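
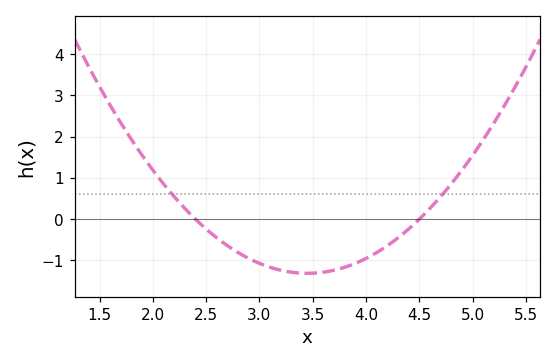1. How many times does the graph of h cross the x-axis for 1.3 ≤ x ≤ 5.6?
2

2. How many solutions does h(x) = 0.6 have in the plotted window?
2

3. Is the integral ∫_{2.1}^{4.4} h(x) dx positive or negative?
negative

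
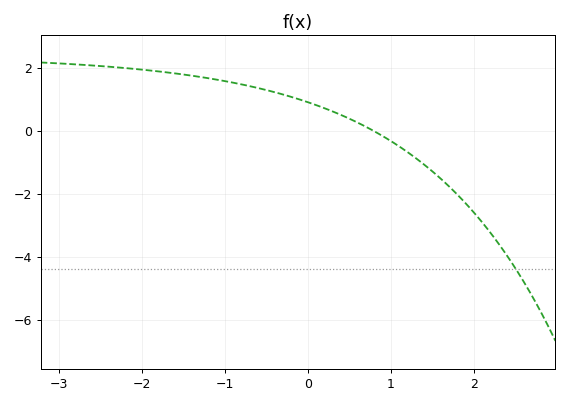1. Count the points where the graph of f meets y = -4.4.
1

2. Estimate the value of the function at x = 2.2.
-3.26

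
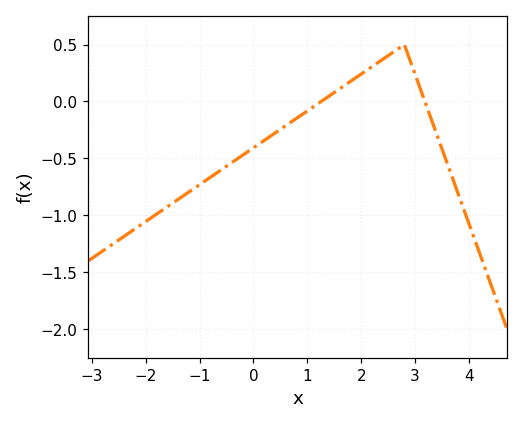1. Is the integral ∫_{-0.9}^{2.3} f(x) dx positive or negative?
negative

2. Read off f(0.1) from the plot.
-0.35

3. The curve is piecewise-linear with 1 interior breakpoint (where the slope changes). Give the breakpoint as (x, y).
(2.8, 0.5)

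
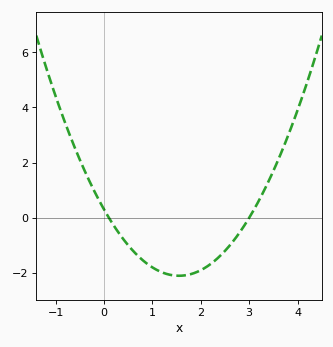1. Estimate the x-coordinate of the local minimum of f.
1.6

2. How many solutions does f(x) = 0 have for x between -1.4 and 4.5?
2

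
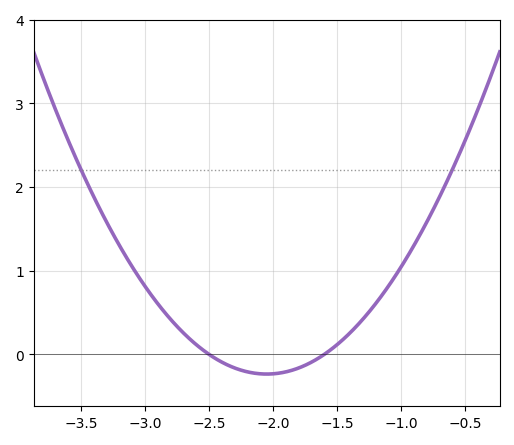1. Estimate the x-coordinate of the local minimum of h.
-2.05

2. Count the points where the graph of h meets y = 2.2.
2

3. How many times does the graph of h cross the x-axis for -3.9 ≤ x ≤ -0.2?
2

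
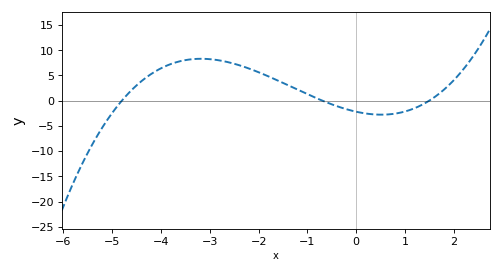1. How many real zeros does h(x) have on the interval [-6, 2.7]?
3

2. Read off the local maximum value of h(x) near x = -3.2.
8.5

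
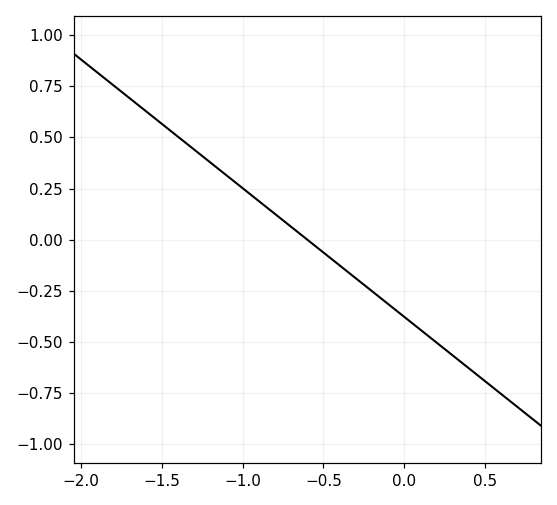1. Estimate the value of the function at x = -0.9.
0.2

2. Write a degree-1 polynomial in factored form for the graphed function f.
y = -0.63(x + 0.6)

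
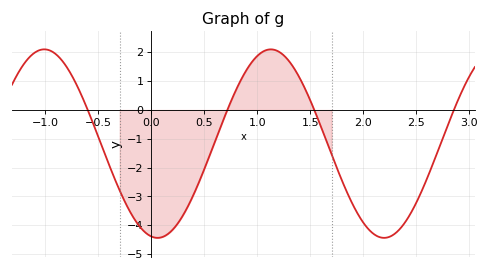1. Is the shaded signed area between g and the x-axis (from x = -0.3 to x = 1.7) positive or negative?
negative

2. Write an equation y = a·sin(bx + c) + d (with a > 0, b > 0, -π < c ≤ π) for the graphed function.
y = 3.27sin(2.9x - 1.7) - 1.17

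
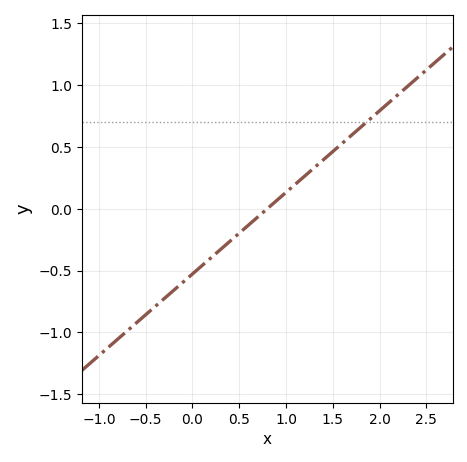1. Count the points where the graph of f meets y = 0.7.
1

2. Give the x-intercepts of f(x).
0.8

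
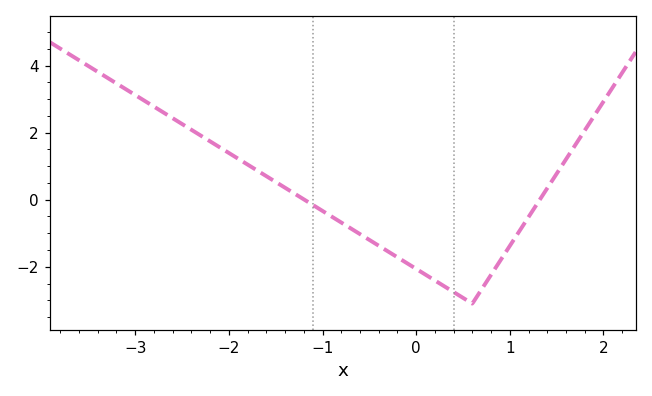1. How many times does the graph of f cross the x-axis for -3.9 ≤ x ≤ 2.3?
2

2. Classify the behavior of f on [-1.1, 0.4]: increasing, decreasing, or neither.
decreasing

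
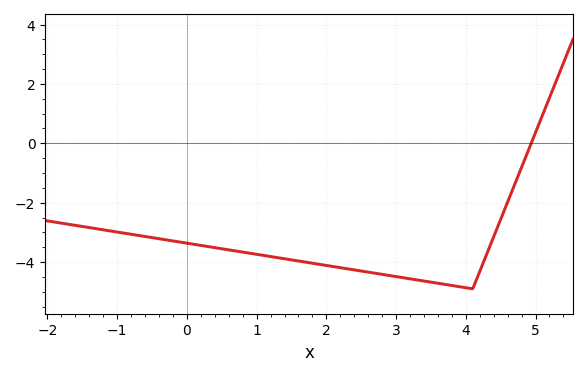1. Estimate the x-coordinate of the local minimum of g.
4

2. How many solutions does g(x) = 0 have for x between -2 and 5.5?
1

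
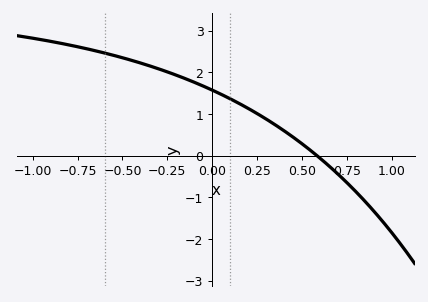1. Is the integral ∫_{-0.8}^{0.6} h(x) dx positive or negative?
positive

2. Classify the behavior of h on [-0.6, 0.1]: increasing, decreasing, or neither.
decreasing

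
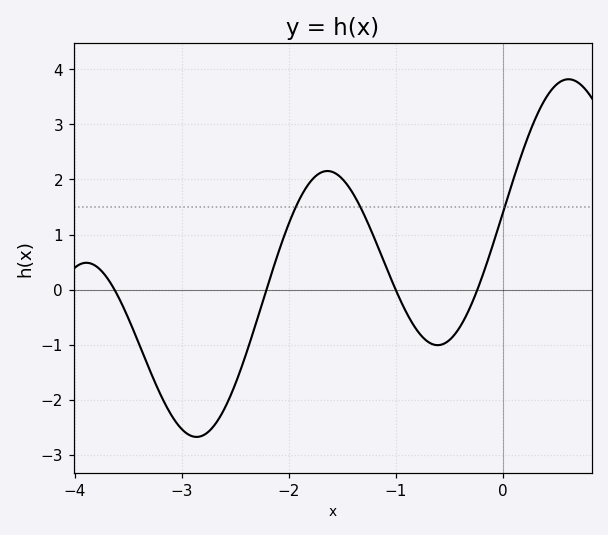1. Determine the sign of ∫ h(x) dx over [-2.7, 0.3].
positive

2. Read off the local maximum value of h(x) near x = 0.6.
3.8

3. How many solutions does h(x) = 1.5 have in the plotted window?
3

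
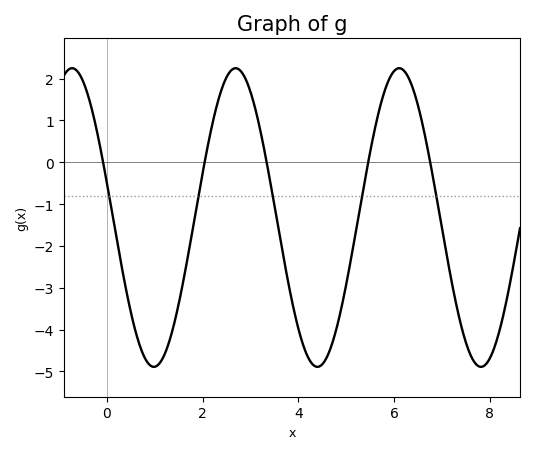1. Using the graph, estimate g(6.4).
1.7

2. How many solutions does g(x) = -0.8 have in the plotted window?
5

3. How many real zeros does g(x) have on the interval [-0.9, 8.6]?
5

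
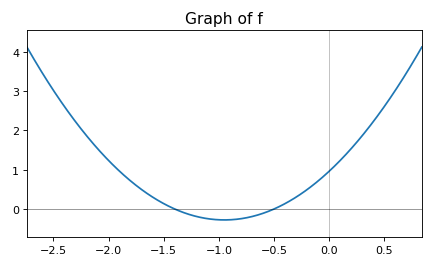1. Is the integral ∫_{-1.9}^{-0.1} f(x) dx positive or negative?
positive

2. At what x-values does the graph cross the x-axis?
-1.4, -0.5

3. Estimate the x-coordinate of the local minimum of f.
-0.95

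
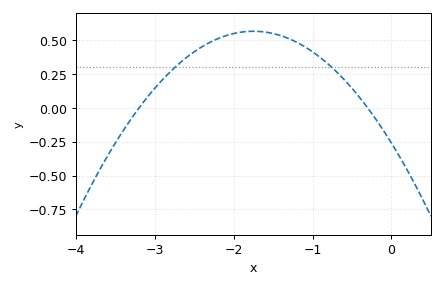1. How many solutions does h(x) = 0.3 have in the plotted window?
2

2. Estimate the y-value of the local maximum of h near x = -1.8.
0.568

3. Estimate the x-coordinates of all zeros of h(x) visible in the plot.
-3.2, -0.3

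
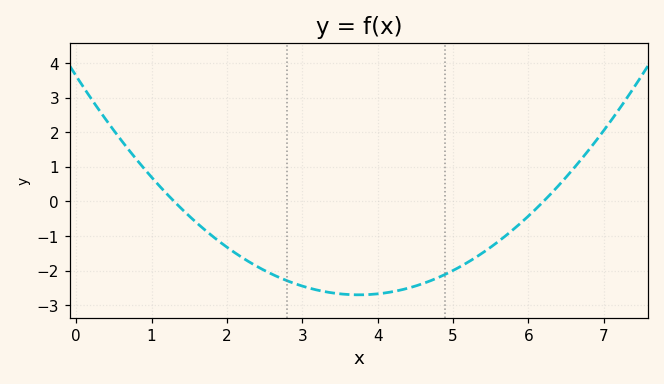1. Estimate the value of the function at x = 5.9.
-0.6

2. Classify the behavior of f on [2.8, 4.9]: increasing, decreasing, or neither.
neither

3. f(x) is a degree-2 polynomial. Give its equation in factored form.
y = 0.45(x - 1.3)(x - 6.2)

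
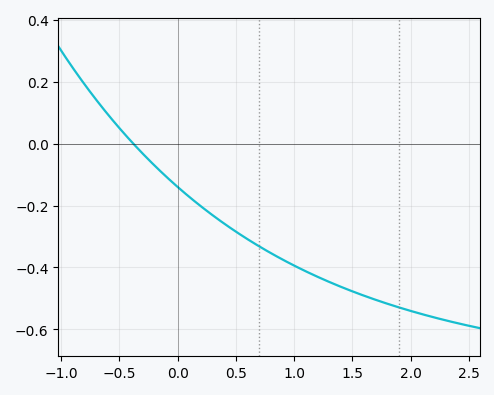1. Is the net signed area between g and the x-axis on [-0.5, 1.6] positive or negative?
negative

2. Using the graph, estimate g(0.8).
-0.354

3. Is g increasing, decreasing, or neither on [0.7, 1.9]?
decreasing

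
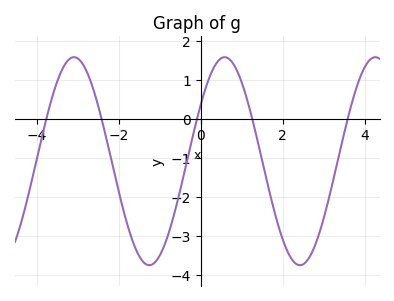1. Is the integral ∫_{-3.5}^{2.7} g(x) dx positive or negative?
negative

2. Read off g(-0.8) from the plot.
-3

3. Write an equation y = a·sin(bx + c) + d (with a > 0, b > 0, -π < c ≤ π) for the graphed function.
y = 2.67sin(1.7x + 0.57) - 1.09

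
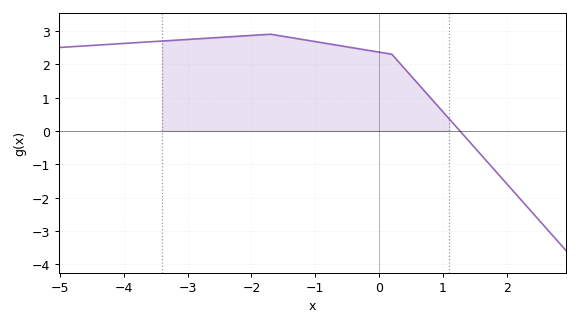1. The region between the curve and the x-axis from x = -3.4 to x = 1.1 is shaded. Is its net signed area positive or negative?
positive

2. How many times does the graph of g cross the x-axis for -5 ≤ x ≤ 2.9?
1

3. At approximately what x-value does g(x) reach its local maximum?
-1.7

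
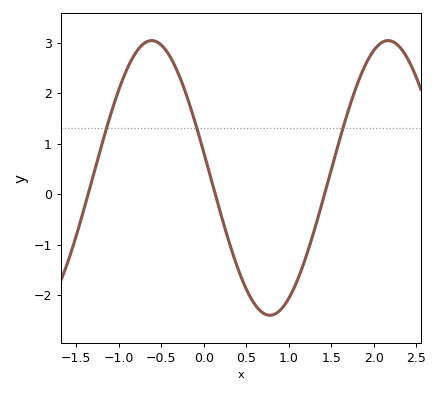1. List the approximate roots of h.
-1.4, 0.1, 1.4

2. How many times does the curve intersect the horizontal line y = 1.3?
3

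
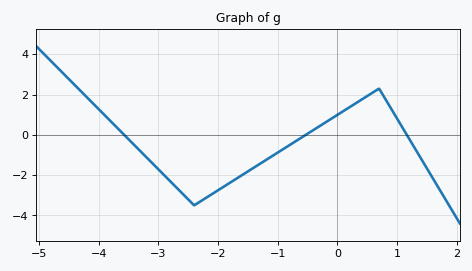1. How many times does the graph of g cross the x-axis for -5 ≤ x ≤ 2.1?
3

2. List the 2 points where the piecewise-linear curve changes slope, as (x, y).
(-2.4, -3.5); (0.7, 2.3)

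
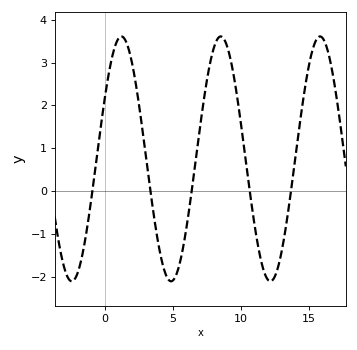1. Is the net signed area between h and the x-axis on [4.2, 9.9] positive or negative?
positive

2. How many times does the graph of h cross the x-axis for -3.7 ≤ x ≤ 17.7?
5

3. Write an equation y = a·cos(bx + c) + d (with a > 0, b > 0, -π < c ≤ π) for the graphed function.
y = 2.86cos(0.86x - 1) + 0.75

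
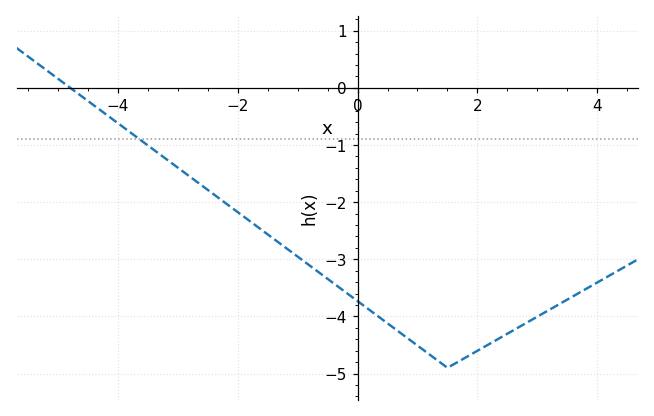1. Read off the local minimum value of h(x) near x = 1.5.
-4.9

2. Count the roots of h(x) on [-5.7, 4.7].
1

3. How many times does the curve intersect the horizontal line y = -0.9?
1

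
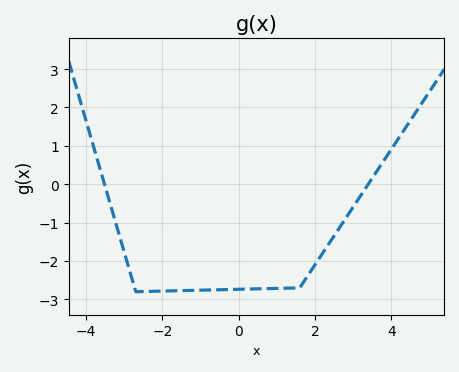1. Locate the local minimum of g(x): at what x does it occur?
-2.7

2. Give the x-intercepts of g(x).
-3.52, 3.4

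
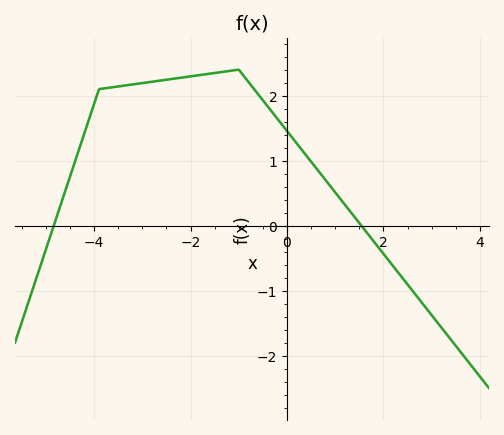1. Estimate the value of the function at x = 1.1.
0.4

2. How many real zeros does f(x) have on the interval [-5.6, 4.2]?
2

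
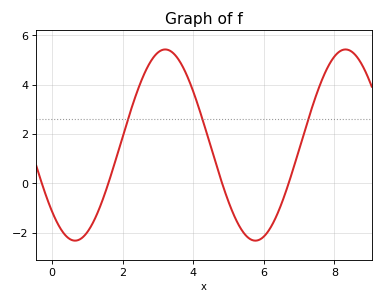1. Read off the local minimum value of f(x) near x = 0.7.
-2.33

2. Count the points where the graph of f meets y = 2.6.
3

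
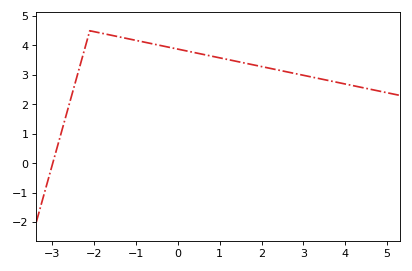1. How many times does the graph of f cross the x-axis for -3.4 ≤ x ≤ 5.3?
1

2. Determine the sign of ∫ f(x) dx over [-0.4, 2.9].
positive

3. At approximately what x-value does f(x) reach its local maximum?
-2.1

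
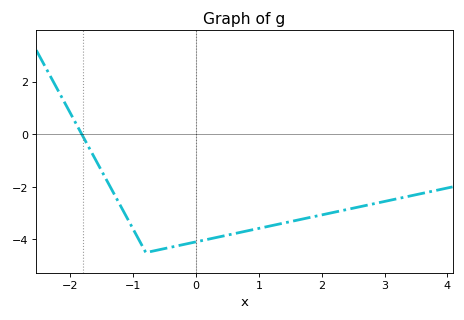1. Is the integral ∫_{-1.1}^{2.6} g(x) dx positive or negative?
negative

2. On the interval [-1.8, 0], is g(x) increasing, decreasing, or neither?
neither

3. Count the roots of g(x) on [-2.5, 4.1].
1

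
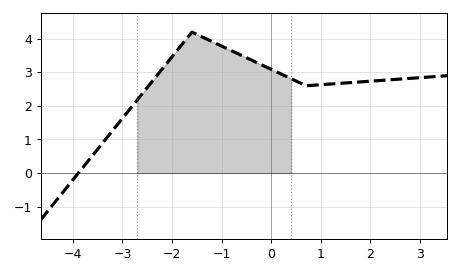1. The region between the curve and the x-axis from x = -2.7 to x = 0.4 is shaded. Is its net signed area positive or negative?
positive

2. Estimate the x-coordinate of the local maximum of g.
-1.6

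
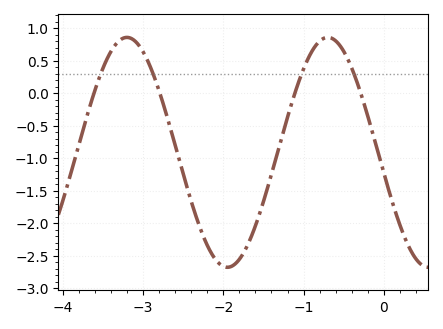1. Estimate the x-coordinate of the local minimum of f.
-1.9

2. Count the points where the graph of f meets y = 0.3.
4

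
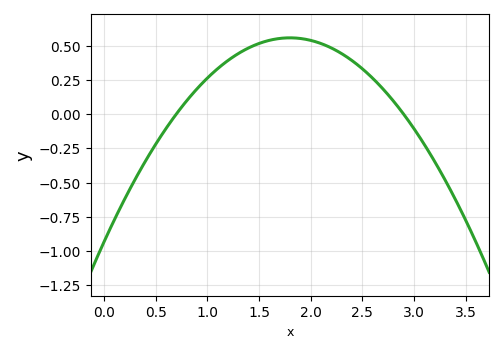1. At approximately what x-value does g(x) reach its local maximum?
1.8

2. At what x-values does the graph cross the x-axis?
0.7, 2.9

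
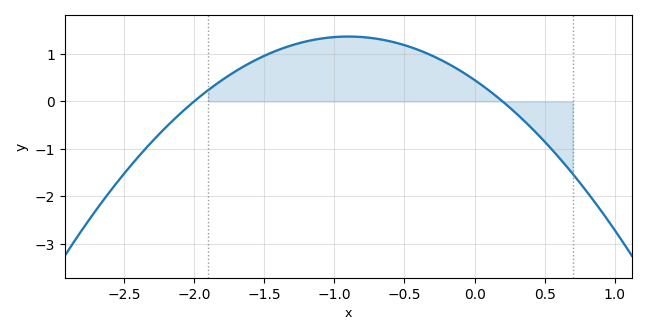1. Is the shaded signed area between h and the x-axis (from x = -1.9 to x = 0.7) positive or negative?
positive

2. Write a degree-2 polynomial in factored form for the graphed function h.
y = -1.13(x + 2)(x - 0.2)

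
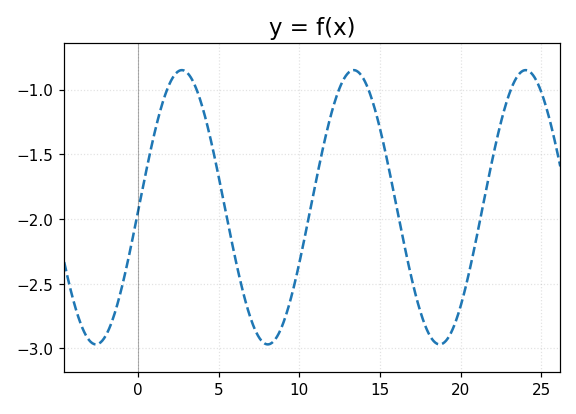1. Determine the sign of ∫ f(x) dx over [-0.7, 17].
negative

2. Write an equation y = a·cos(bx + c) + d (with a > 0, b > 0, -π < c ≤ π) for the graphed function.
y = 1.06cos(0.59x - 1.6) - 1.91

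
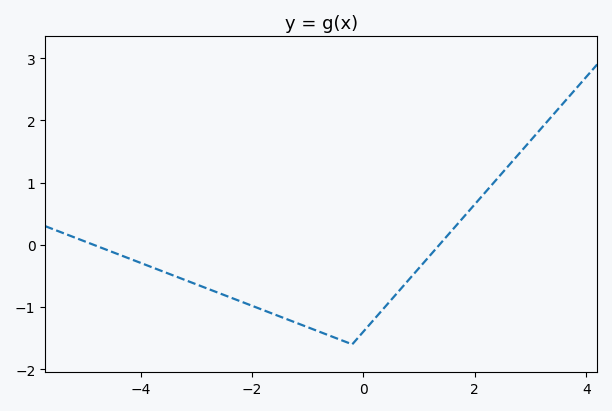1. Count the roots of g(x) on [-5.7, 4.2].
2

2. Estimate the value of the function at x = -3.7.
-0.393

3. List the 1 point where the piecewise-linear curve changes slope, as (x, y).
(-0.2, -1.6)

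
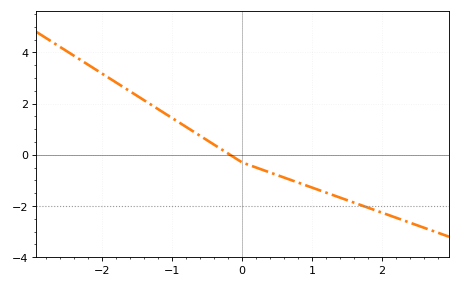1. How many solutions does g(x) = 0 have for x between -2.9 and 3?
1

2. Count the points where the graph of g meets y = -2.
1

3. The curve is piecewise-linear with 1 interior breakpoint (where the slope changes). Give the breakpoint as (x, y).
(0, -0.3)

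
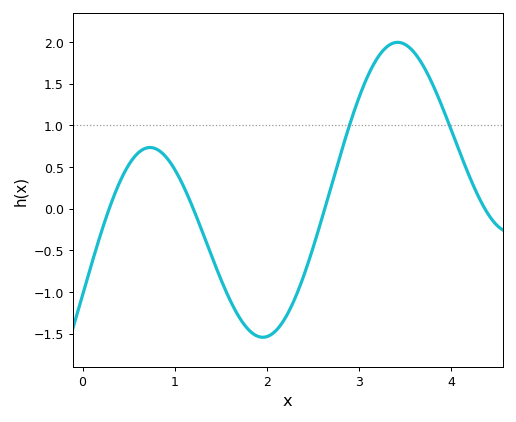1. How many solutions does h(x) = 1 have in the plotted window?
2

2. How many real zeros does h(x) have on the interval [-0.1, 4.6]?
4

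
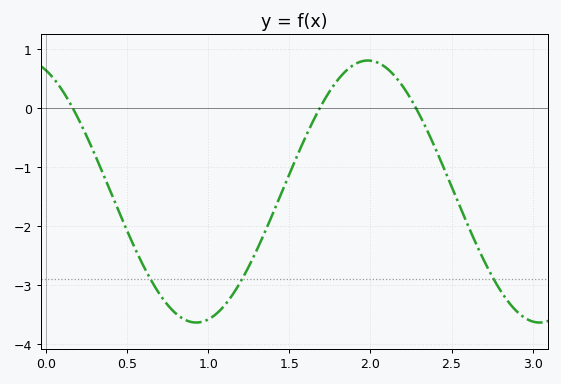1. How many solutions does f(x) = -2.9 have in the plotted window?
3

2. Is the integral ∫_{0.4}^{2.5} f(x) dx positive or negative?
negative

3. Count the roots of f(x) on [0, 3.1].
3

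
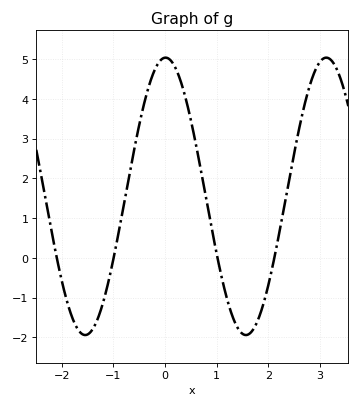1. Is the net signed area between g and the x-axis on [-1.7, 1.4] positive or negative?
positive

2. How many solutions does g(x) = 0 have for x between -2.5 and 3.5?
4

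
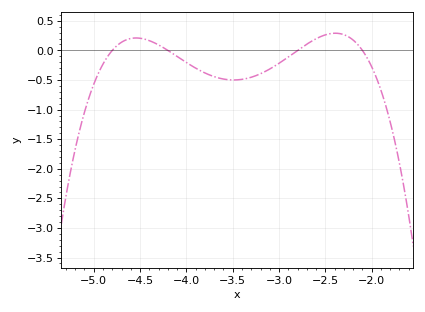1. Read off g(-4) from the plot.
-0.2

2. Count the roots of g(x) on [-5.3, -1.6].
4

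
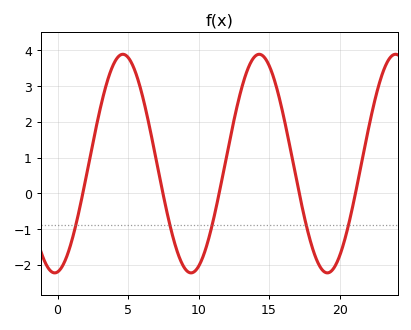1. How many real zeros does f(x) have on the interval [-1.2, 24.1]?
5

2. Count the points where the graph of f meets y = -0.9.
5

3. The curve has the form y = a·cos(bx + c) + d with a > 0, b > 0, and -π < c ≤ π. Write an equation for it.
y = 3.06cos(0.65x - 3.01) + 0.83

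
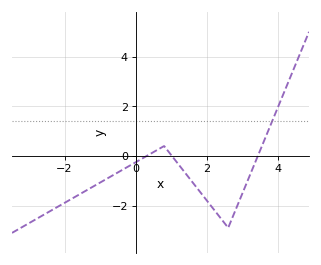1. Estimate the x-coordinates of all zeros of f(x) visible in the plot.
0.4, 1, 3.4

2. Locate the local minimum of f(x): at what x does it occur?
2.6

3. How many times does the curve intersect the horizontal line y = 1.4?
1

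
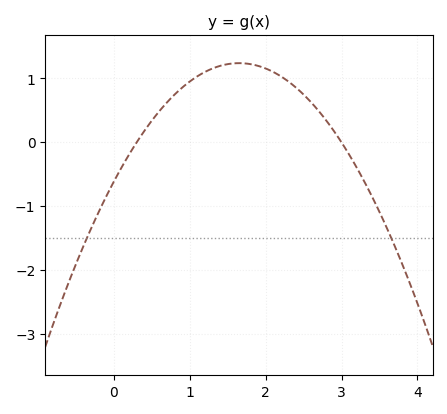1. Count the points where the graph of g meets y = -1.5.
2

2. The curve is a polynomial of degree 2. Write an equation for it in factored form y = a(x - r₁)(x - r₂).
y = -0.68(x - 0.3)(x - 3)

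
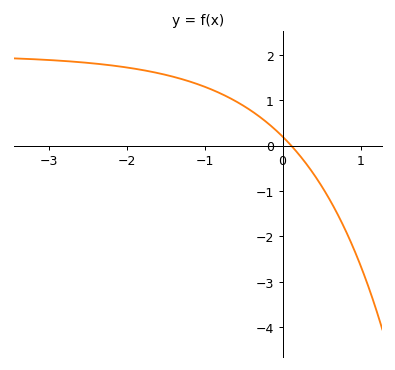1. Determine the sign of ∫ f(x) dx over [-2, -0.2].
positive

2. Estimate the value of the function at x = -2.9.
1.9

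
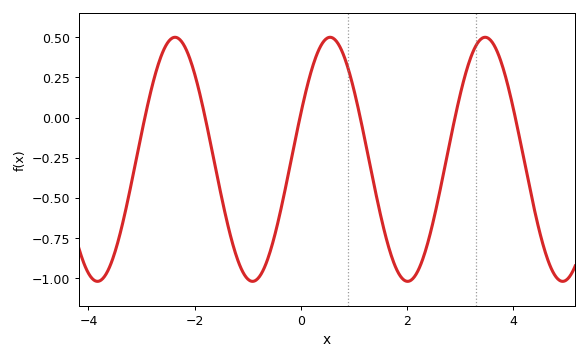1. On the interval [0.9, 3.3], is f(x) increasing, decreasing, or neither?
neither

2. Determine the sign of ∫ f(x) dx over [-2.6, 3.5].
negative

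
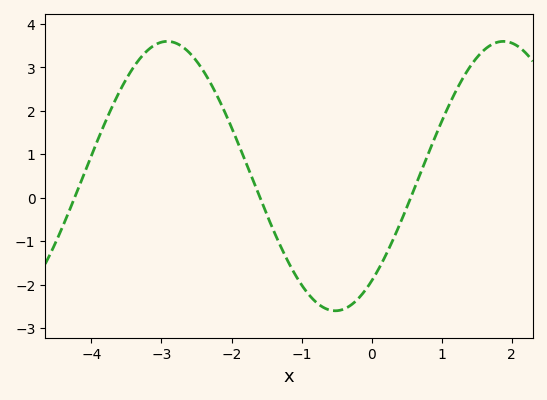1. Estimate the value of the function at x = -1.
-2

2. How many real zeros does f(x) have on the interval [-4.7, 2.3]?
3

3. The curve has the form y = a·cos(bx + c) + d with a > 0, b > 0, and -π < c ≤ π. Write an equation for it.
y = 3.1cos(1.3x - 2.5) + 0.5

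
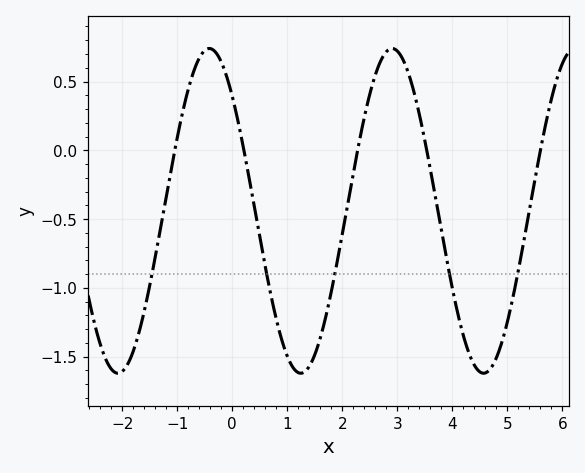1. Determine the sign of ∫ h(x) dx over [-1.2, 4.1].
negative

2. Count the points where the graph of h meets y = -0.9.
5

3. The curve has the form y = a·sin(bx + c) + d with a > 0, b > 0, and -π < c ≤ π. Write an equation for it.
y = 1.18sin(1.9x + 2.4) - 0.44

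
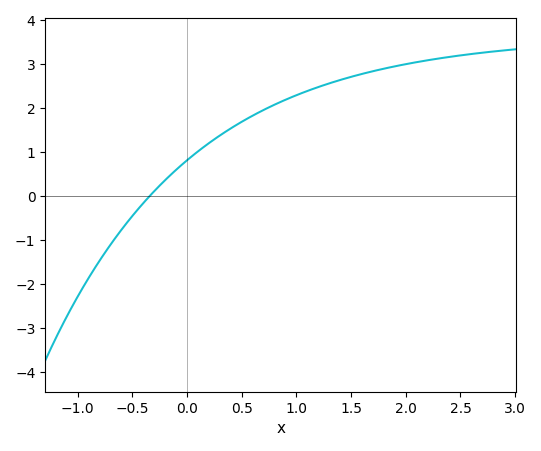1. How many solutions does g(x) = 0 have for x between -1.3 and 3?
1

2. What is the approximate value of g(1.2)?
2.49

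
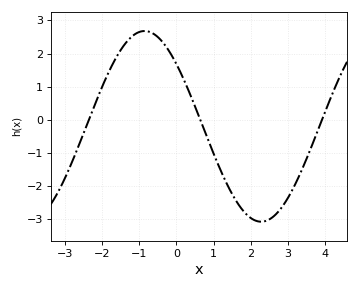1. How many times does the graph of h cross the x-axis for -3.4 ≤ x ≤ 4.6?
3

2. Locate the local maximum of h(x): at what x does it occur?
-0.86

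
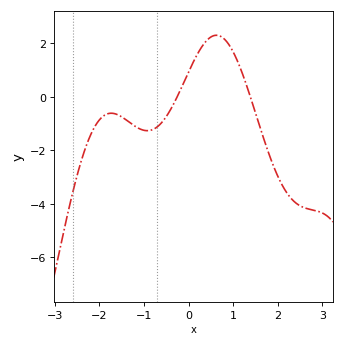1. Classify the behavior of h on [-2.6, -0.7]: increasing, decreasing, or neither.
neither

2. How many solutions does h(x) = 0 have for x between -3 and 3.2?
2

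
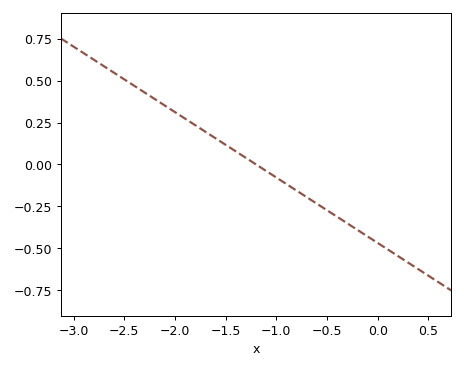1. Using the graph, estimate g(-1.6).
0.16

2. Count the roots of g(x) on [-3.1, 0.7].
1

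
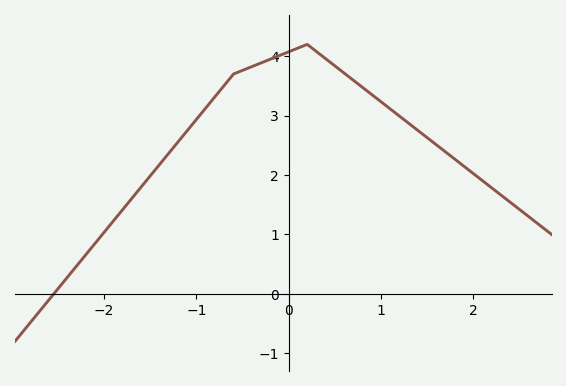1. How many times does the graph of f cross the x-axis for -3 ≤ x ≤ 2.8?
1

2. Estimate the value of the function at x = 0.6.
3.7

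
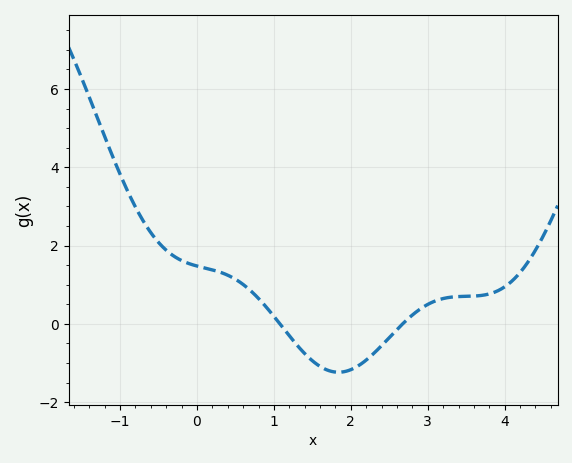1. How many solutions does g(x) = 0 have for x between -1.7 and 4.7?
2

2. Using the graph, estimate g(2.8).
0.2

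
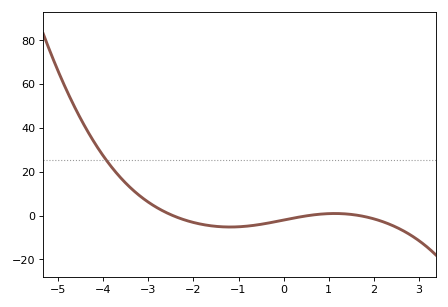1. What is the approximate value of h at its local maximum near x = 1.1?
0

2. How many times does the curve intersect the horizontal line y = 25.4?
1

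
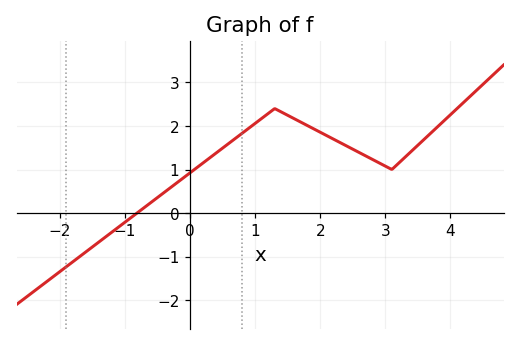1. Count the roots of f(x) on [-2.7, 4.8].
1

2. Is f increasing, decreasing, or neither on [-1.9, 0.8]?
increasing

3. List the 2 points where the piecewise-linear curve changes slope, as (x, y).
(1.3, 2.4); (3.1, 1)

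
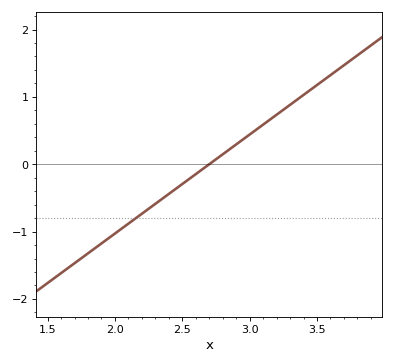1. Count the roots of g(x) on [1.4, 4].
1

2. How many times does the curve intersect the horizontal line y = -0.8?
1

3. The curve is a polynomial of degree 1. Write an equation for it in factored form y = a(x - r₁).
y = 1.47(x - 2.7)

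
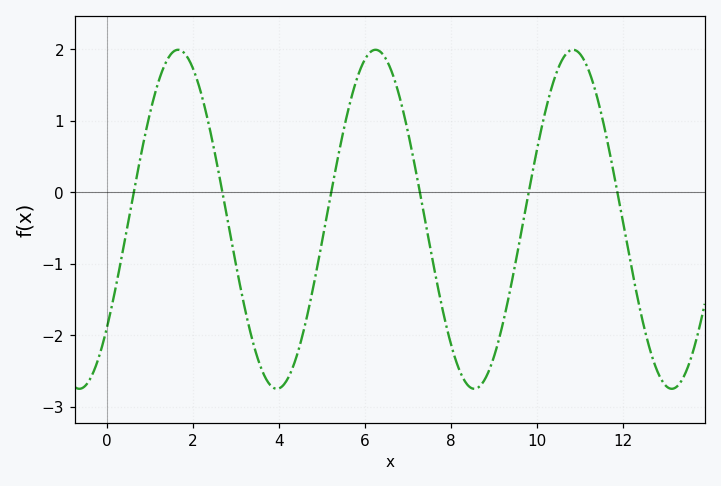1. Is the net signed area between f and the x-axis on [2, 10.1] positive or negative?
negative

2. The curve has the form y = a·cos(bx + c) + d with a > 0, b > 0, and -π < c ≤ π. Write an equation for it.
y = 2.37cos(1.4x - 2.3) - 0.38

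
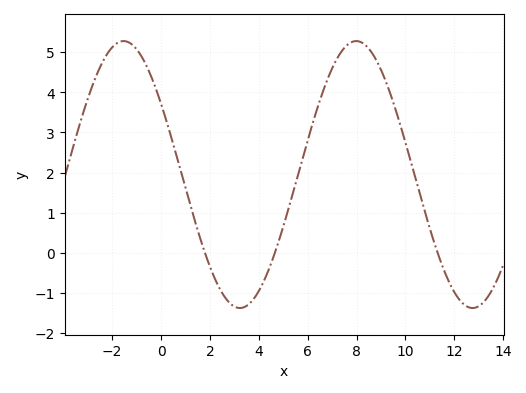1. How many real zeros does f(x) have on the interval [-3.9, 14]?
3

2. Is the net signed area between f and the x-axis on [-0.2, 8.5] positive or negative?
positive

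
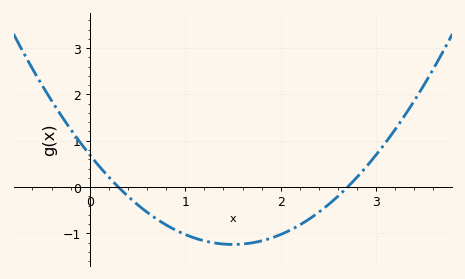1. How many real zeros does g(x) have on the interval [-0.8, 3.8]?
2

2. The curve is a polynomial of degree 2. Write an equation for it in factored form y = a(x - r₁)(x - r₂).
y = 0.86(x - 0.3)(x - 2.7)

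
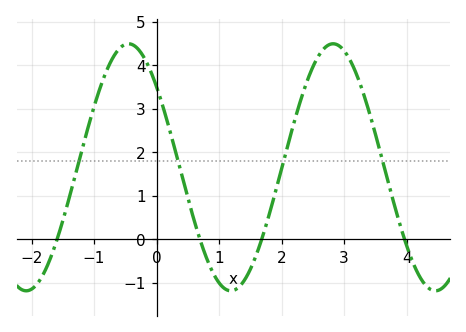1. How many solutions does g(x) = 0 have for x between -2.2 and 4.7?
4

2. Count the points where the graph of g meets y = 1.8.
4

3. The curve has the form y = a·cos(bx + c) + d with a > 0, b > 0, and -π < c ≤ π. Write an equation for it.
y = 2.84cos(1.9x + 0.86) + 1.65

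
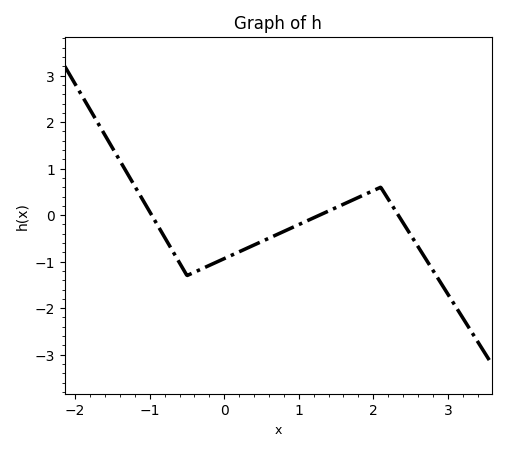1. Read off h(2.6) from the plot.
-0.7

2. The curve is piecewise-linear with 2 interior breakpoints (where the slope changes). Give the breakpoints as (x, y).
(-0.5, -1.3); (2.1, 0.6)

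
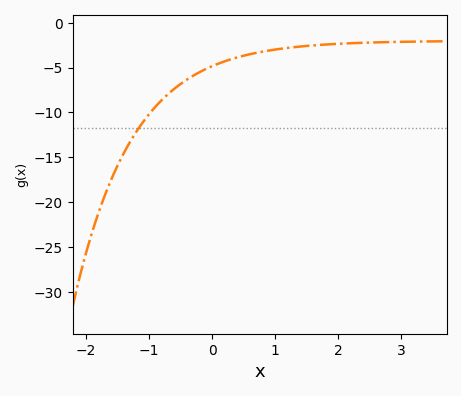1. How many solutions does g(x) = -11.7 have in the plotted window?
1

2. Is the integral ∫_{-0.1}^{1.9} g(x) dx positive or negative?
negative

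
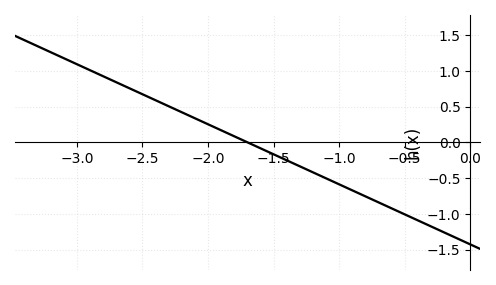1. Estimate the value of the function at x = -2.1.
0.336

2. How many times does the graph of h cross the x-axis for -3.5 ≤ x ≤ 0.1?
1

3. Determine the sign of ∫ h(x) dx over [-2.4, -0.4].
negative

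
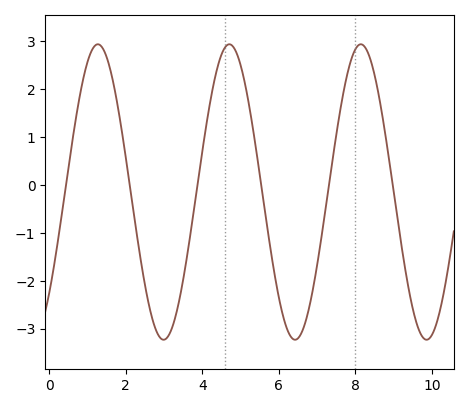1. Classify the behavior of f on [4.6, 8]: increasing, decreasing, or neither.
neither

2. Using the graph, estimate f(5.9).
-1.92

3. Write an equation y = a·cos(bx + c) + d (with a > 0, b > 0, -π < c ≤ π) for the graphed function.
y = 3.08cos(1.83x - 2.33) - 0.15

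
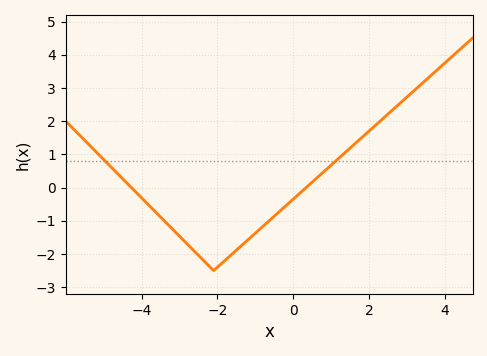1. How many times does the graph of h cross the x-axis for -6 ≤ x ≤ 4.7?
2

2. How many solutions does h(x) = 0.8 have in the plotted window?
2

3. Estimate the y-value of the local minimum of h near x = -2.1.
-2.5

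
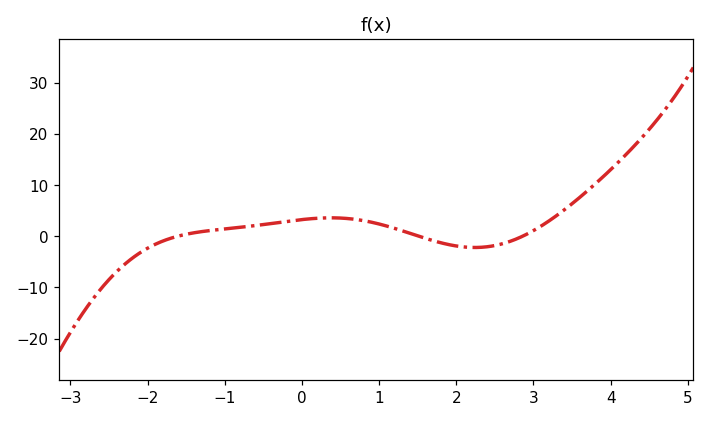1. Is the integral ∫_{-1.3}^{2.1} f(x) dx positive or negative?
positive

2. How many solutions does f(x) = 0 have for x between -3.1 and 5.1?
3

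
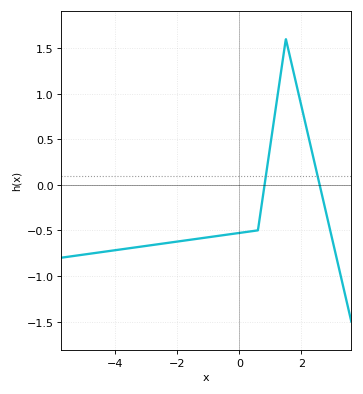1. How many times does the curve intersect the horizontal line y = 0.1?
2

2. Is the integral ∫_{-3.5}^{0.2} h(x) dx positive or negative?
negative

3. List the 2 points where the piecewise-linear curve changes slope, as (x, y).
(0.6, -0.5); (1.5, 1.6)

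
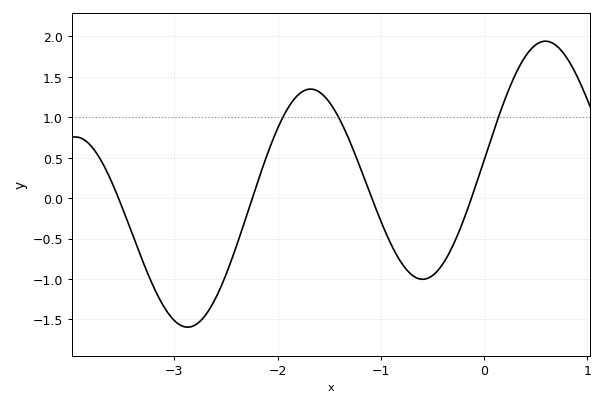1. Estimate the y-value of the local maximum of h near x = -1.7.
1.35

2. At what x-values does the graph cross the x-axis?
-3.54, -2.24, -1.09, -0.122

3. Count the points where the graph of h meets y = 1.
3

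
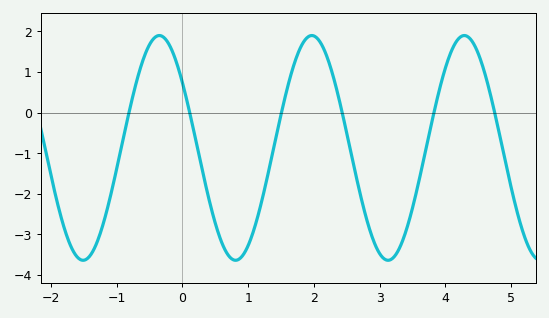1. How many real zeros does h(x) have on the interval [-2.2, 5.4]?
6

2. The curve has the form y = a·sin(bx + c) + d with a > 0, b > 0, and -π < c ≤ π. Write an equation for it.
y = 2.77sin(2.71x + 2.52) - 0.87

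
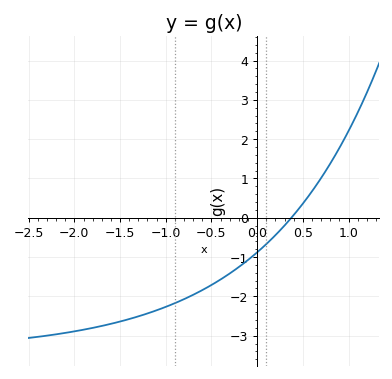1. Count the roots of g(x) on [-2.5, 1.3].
1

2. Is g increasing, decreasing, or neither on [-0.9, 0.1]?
increasing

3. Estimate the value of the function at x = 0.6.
0.673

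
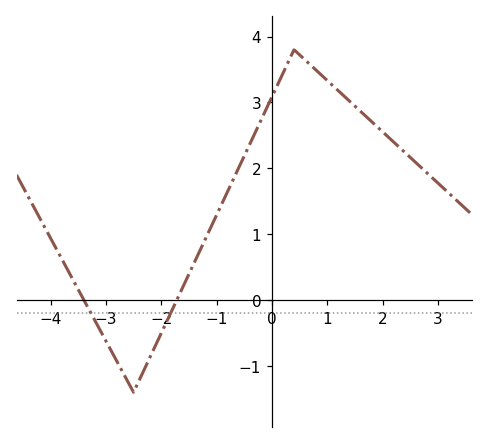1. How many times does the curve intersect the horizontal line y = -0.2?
2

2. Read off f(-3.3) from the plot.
-0.2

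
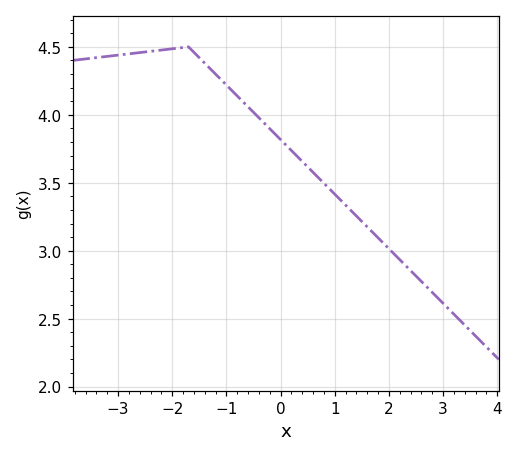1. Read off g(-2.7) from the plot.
4.45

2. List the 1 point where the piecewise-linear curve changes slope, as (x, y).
(-1.7, 4.5)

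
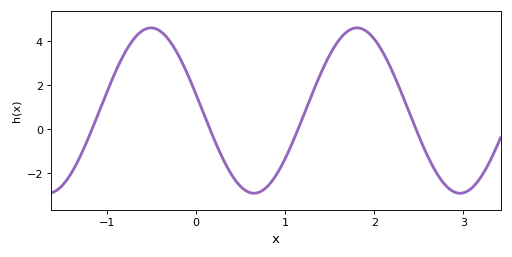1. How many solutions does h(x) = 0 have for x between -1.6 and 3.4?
4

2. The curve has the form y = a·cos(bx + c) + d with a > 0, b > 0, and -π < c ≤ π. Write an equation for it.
y = 3.76cos(2.72x + 1.37) + 0.85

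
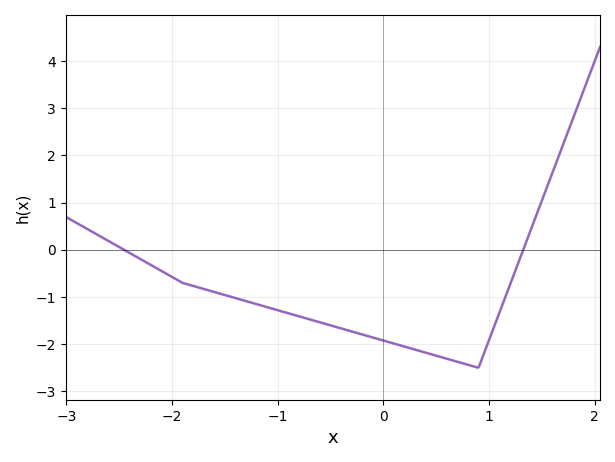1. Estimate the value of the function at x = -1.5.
-1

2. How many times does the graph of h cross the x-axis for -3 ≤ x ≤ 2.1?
2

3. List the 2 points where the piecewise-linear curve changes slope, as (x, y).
(-1.9, -0.7); (0.9, -2.5)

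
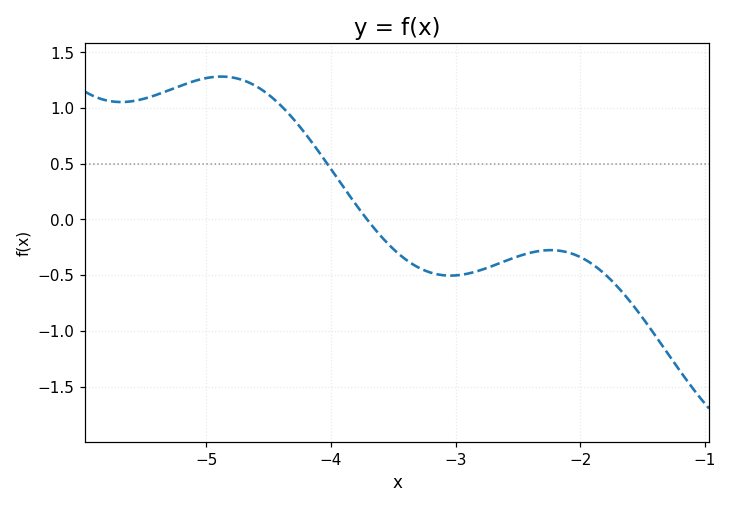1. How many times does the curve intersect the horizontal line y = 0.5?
1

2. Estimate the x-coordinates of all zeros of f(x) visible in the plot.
-3.7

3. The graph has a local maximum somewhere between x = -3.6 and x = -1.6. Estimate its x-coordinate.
-2.2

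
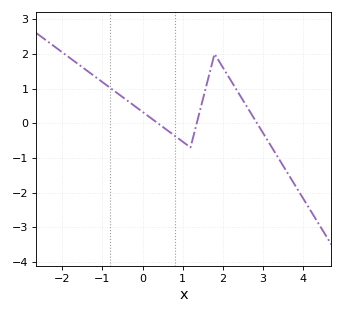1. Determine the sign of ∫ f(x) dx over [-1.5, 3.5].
positive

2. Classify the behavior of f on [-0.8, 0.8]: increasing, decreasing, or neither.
decreasing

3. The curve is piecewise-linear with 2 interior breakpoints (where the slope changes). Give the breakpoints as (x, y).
(1.2, -0.7); (1.8, 2)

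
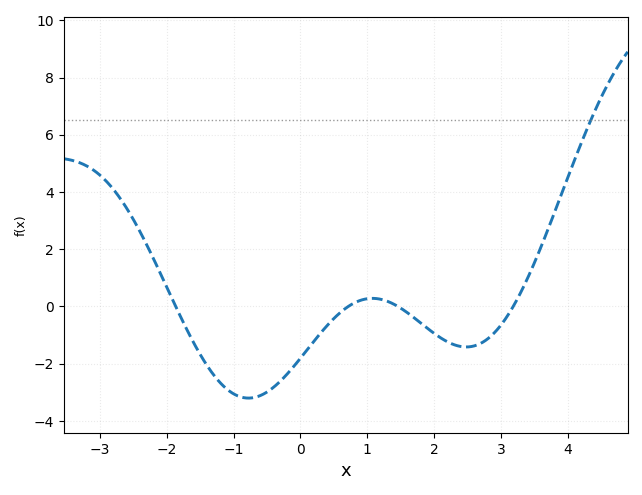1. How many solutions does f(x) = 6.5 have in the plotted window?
1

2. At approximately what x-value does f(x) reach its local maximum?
1.08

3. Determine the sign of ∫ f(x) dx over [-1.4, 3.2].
negative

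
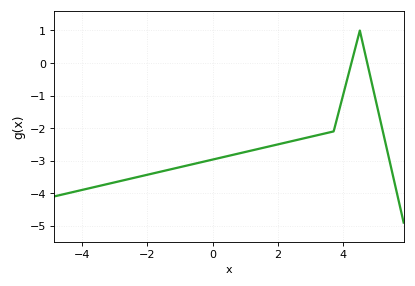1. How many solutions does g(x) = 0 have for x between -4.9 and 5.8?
2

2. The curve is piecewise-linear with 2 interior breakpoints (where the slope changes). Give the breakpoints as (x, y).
(3.7, -2.1); (4.5, 1)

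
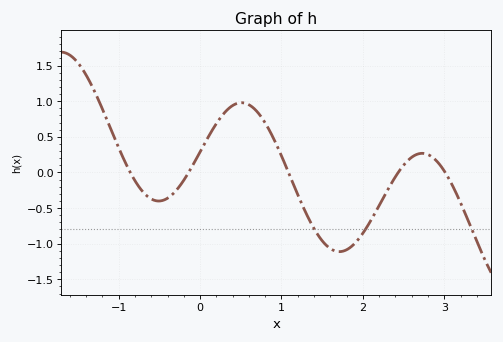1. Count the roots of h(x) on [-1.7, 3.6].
5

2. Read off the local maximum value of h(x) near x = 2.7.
0.25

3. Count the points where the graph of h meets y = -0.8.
3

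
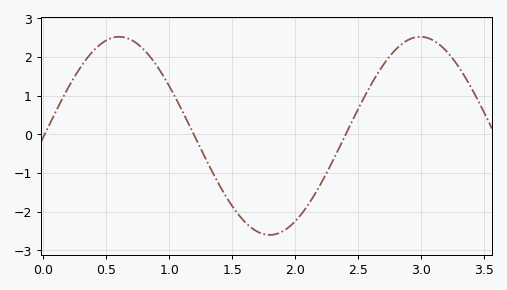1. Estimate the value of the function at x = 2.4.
0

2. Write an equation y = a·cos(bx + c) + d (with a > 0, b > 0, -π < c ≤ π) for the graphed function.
y = 2.56cos(2.6x - 1.6) - 0.04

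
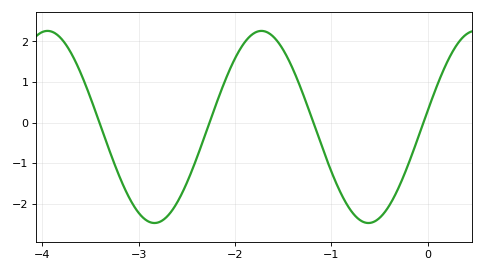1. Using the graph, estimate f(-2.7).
-2.31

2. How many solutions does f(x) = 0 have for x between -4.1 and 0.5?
4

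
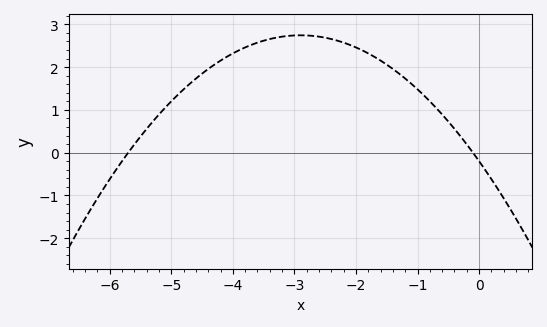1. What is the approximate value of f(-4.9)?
1.34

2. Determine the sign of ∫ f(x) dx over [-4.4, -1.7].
positive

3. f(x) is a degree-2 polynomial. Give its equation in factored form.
y = -0.35(x + 5.7)(x + 0.1)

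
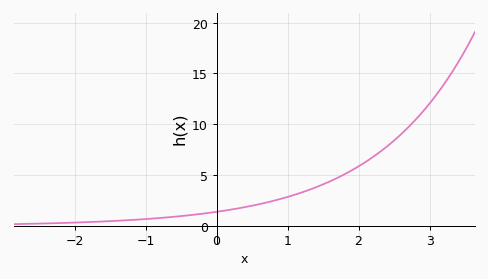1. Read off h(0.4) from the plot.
1.83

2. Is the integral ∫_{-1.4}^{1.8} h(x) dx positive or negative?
positive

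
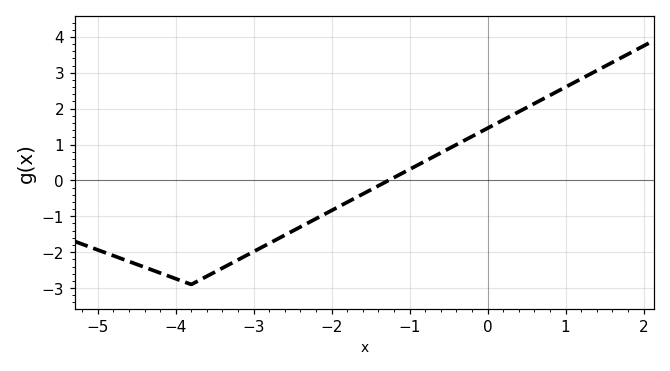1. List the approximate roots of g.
-1.3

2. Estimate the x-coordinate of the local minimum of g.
-3.8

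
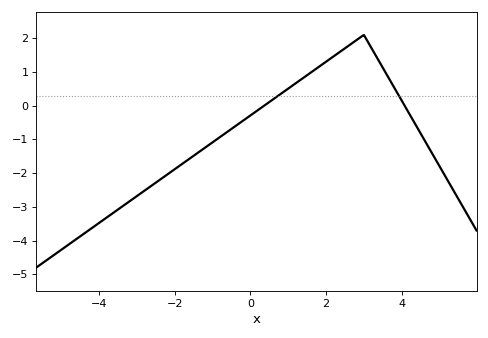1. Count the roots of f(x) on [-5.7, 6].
2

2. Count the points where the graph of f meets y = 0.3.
2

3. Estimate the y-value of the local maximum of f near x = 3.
2.1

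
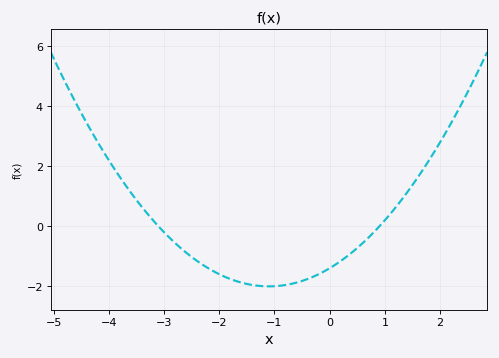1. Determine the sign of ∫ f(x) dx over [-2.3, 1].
negative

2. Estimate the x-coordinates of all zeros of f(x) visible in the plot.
-3, 1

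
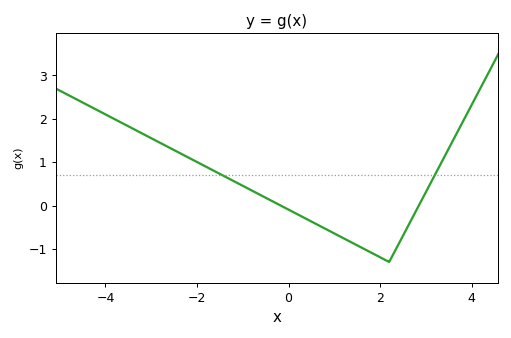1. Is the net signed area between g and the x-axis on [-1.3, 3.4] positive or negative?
negative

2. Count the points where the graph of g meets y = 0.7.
2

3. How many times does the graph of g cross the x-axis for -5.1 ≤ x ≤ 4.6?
2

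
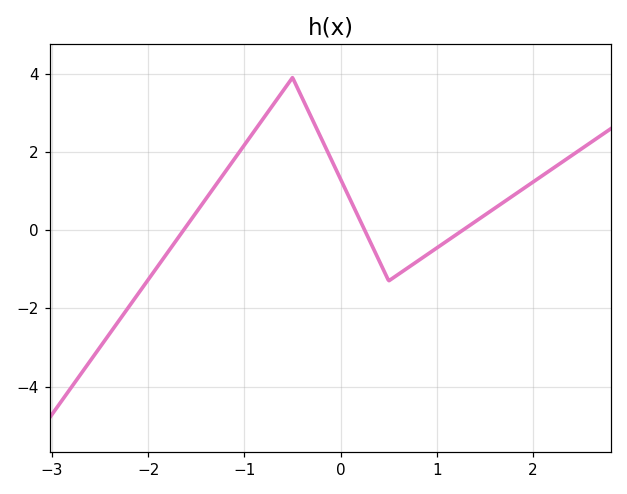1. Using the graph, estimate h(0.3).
-0.26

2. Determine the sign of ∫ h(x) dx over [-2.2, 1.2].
positive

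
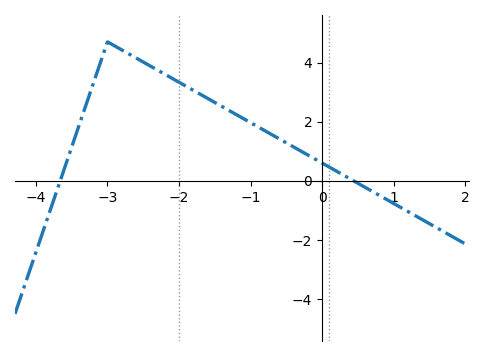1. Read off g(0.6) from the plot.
-0.22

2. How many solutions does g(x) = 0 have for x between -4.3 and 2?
2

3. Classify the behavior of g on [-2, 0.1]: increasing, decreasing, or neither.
decreasing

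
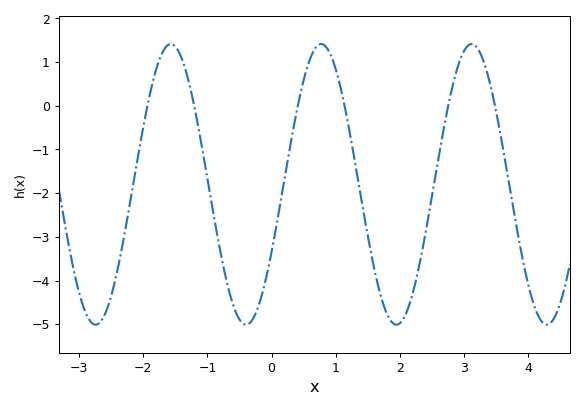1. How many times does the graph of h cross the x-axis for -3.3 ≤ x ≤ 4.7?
6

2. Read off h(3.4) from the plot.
0.5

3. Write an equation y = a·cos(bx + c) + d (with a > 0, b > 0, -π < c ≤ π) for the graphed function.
y = 3.21cos(2.7x - 2.1) - 1.8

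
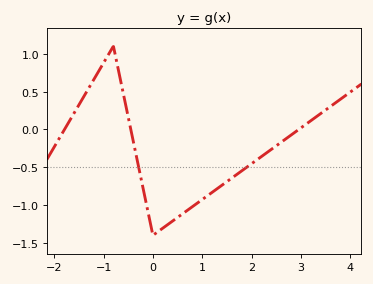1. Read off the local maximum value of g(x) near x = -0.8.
1.1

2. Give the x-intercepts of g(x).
-1.79, -0.448, 2.96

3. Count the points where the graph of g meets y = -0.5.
2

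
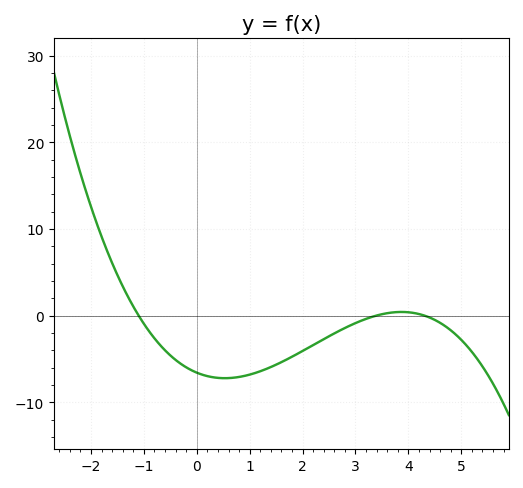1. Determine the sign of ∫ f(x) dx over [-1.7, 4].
negative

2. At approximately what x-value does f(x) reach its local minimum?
0.529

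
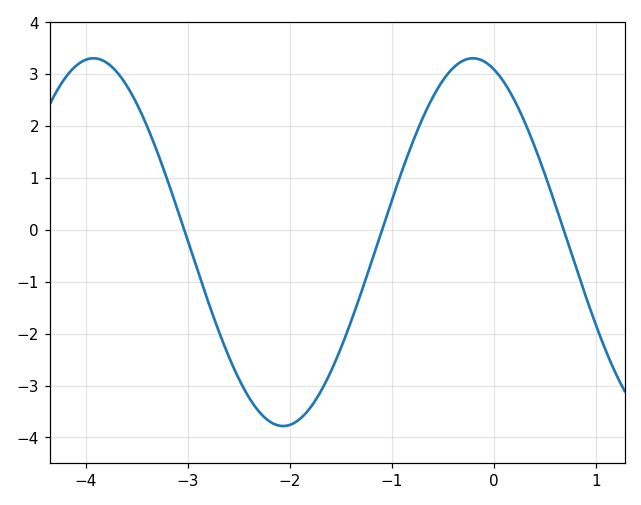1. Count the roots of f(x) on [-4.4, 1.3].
3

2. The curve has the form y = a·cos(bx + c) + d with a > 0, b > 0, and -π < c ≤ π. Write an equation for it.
y = 3.54cos(1.7x + 0.35) - 0.24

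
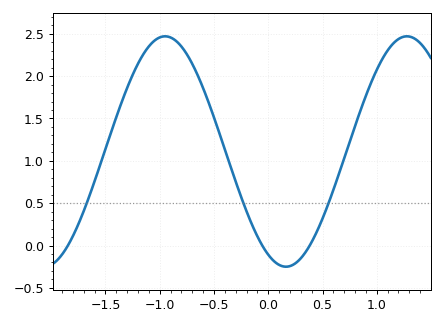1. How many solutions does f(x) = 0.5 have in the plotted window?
3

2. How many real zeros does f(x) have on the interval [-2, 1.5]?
3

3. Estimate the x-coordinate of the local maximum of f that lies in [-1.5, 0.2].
-0.95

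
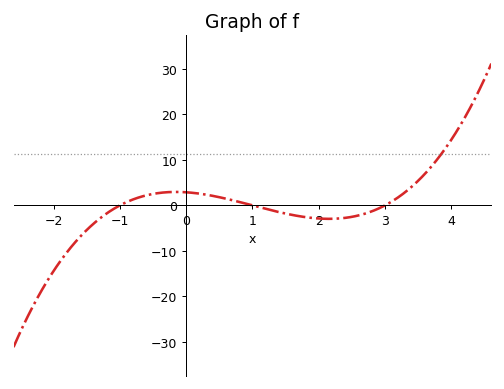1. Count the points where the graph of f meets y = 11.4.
1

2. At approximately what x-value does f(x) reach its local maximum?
-0.154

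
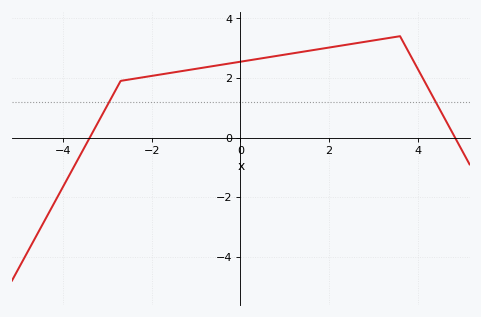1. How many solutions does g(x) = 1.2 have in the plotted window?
2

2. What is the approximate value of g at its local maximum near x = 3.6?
3.4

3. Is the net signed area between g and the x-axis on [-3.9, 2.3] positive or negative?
positive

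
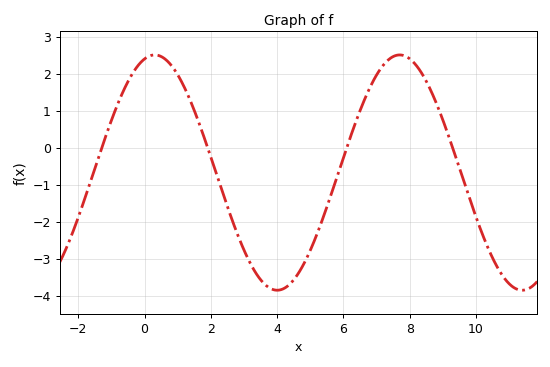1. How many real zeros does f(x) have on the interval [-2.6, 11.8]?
4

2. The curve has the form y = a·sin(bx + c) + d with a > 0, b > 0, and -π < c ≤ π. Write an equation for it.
y = 3.18sin(0.85x + 1.3) - 0.67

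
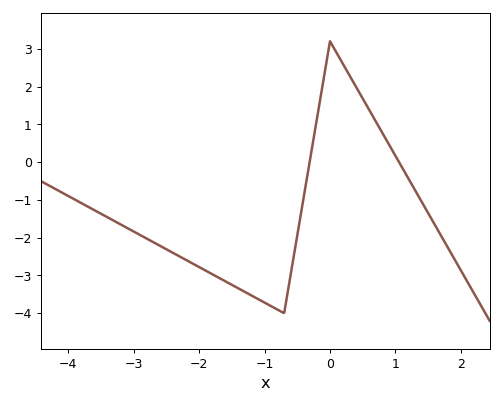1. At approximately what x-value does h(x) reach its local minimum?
-0.702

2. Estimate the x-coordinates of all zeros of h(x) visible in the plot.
-0.311, 1.06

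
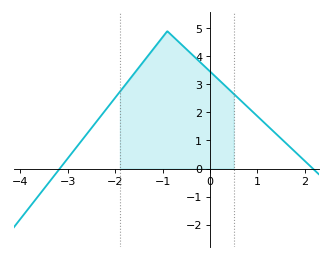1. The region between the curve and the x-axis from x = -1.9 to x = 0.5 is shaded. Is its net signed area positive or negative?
positive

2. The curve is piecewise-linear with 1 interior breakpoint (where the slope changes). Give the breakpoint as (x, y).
(-0.9, 4.9)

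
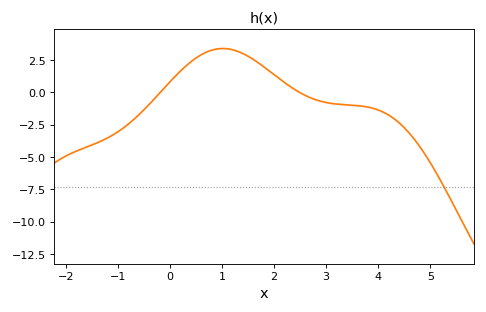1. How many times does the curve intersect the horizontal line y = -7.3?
1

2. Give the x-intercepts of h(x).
-0.19, 2.49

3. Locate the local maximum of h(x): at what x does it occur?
1.01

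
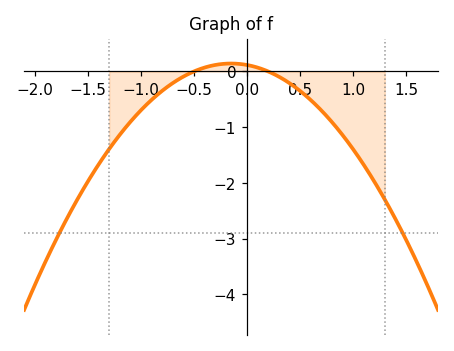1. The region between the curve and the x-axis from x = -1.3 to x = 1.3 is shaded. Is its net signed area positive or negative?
negative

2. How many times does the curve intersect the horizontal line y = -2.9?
2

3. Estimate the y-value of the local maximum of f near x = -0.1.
0.1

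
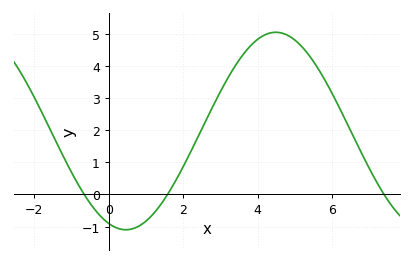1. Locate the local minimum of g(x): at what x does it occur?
0.4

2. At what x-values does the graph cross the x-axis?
-0.6, 1.6, 7.4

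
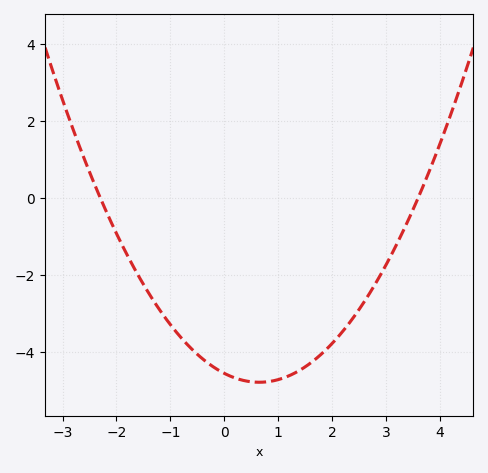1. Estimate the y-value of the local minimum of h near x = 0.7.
-4.8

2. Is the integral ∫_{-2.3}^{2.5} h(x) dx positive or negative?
negative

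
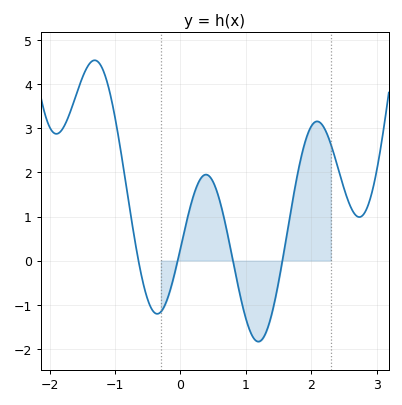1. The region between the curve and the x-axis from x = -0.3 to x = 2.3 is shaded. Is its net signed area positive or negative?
positive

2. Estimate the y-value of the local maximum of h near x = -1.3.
4.54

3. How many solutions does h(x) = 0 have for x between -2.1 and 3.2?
4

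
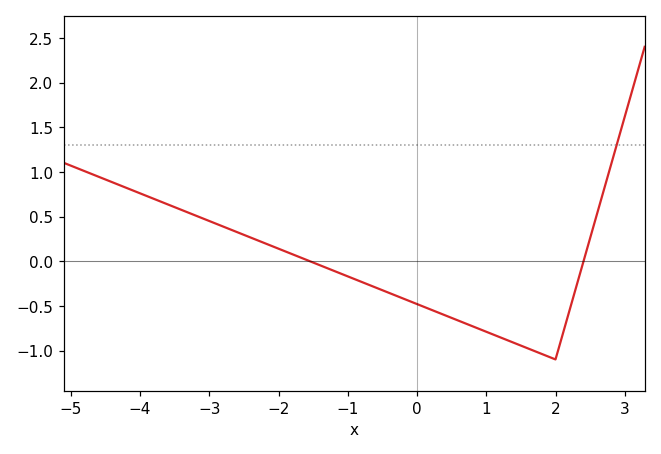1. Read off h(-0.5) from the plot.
-0.325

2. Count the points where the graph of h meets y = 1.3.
1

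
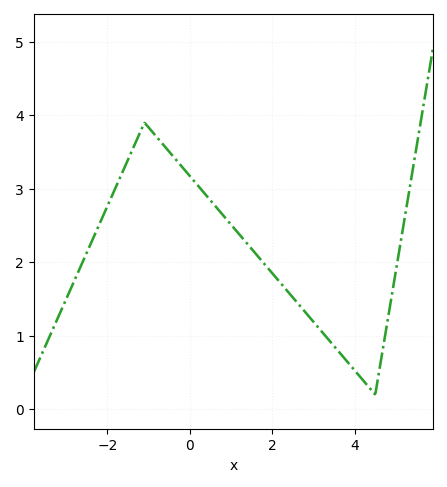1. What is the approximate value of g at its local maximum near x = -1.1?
3.9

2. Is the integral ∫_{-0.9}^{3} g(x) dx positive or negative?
positive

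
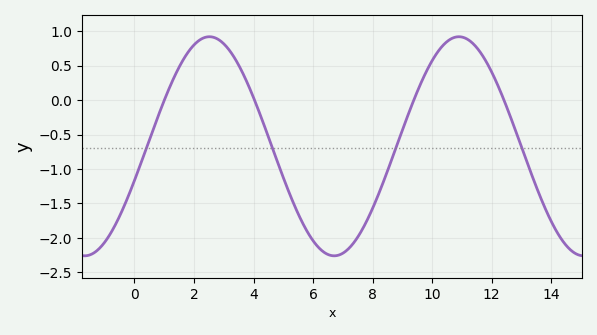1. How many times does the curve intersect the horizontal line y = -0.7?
4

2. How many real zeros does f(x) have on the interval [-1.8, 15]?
4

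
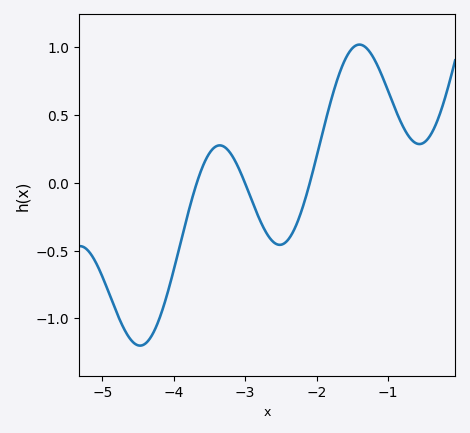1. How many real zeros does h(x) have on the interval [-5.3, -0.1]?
3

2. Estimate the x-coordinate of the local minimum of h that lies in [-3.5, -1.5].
-2.51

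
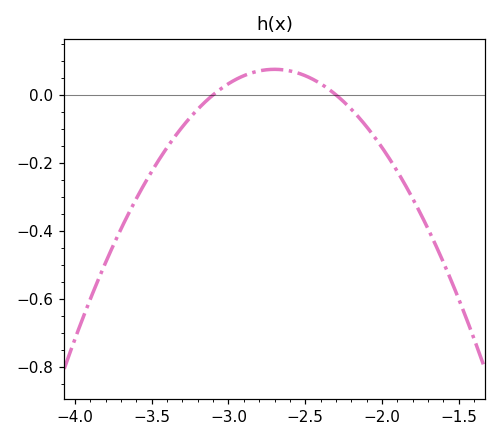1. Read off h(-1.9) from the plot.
-0.22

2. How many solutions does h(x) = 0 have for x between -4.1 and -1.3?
2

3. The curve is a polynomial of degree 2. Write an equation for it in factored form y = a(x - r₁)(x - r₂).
y = -0.47(x + 3.1)(x + 2.3)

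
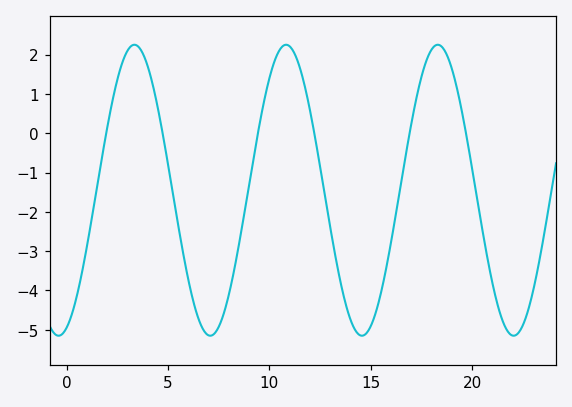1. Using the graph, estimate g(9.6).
0.5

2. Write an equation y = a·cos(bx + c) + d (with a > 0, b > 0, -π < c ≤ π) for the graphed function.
y = 3.7cos(0.84x - 2.8) - 1.45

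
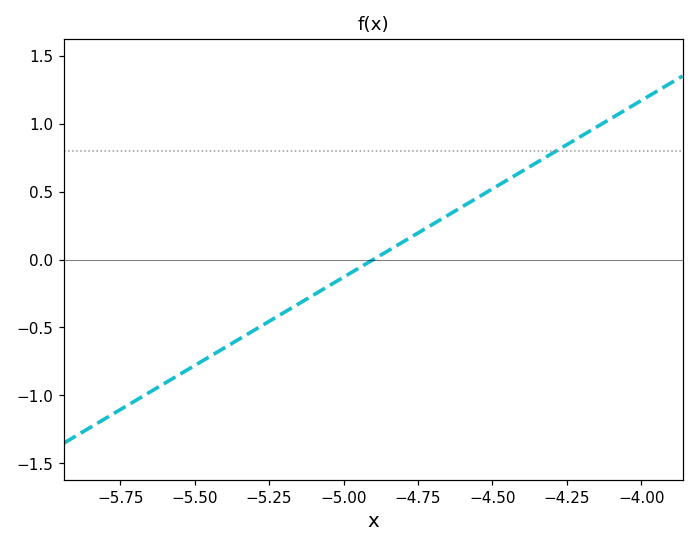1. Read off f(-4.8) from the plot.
0.13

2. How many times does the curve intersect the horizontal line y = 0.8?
1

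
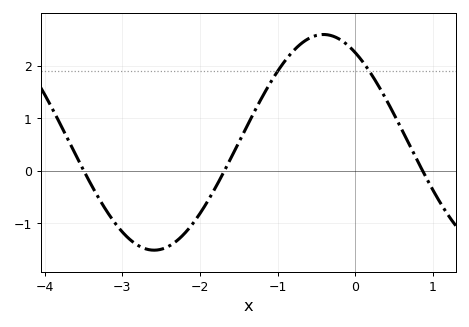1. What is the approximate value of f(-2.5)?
-1.49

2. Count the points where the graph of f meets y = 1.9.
2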